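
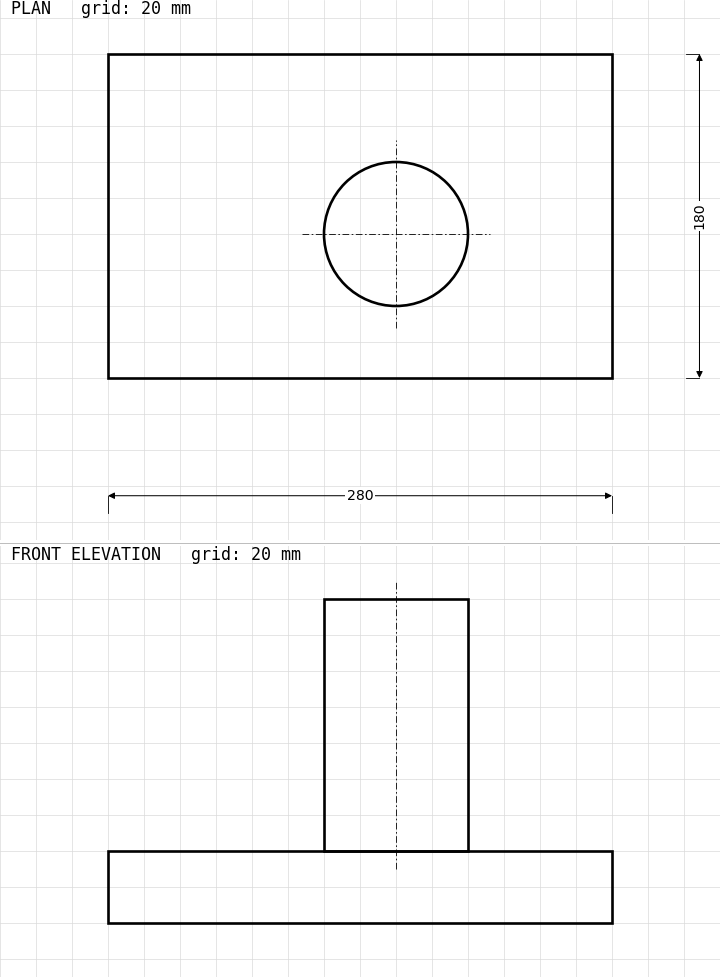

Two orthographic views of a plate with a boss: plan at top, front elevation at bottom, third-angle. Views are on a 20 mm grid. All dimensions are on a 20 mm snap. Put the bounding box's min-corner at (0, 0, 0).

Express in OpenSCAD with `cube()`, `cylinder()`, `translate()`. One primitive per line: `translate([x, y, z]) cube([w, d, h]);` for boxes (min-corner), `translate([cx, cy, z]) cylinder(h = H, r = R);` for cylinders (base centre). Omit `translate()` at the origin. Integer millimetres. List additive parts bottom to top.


cube([280, 180, 40]);
translate([160, 80, 40]) cylinder(h = 140, r = 40);


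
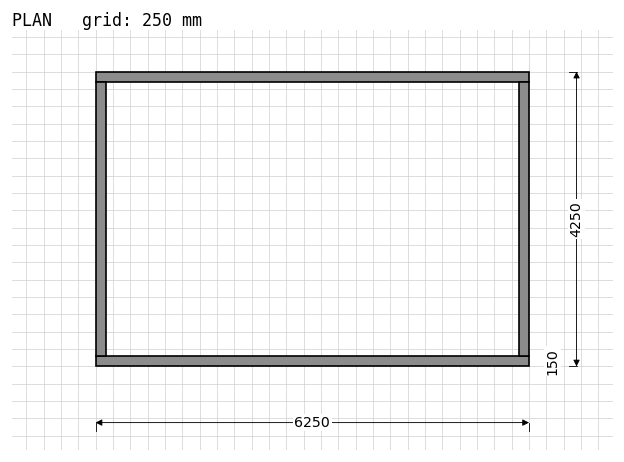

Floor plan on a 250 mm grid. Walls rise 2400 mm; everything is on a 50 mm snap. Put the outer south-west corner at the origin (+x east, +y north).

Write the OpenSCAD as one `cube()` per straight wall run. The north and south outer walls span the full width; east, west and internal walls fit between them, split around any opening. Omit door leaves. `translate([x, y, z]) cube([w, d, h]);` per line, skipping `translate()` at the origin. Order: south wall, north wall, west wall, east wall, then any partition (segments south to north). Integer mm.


cube([6250, 150, 2400]);
translate([0, 4100, 0]) cube([6250, 150, 2400]);
translate([0, 150, 0]) cube([150, 3950, 2400]);
translate([6100, 150, 0]) cube([150, 3950, 2400]);


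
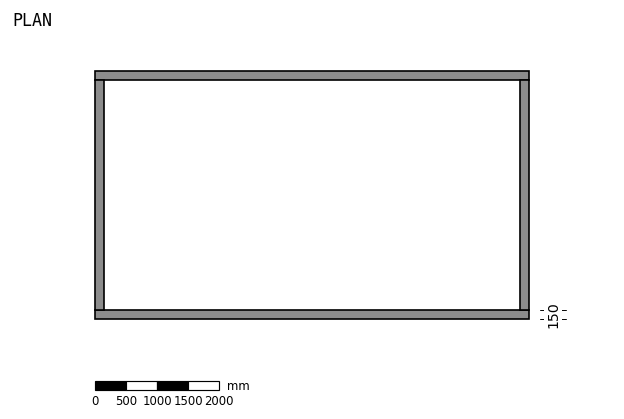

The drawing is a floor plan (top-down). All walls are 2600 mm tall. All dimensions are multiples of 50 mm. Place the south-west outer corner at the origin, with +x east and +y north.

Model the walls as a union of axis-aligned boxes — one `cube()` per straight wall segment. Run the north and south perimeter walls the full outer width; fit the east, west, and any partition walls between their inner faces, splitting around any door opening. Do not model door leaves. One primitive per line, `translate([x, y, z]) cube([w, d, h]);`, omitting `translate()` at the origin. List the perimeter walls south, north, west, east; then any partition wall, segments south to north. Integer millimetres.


cube([7000, 150, 2600]);
translate([0, 3850, 0]) cube([7000, 150, 2600]);
translate([0, 150, 0]) cube([150, 3700, 2600]);
translate([6850, 150, 0]) cube([150, 3700, 2600]);


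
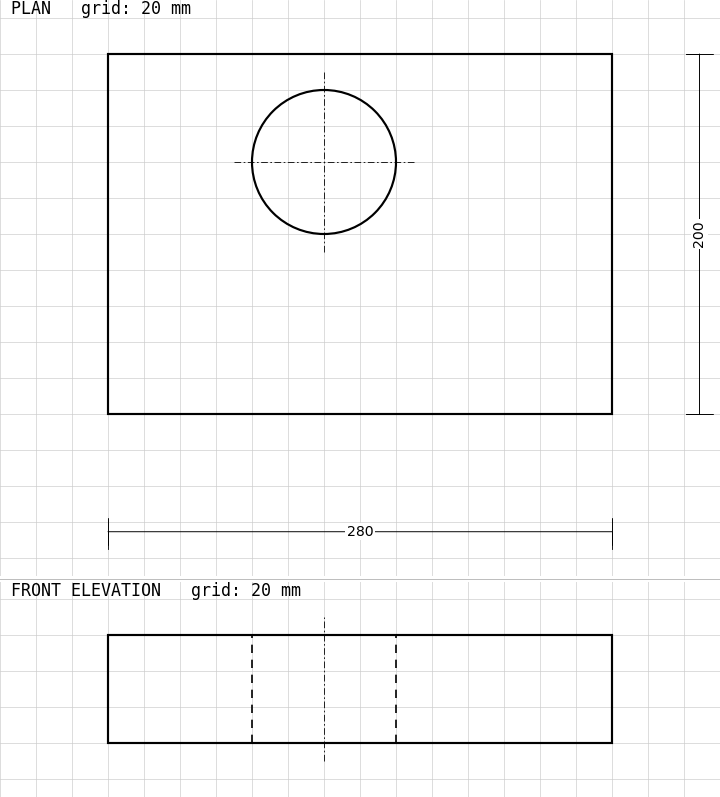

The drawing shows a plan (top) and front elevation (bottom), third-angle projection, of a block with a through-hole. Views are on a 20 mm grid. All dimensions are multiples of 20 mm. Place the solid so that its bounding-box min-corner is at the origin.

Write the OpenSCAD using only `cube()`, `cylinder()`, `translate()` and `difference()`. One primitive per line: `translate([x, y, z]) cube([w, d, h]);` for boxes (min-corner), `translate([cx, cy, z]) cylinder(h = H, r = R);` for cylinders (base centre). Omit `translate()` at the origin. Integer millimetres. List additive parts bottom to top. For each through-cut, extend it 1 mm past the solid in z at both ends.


difference() {
  cube([280, 200, 60]);
  translate([120, 140, -1]) cylinder(h = 62, r = 40);
}


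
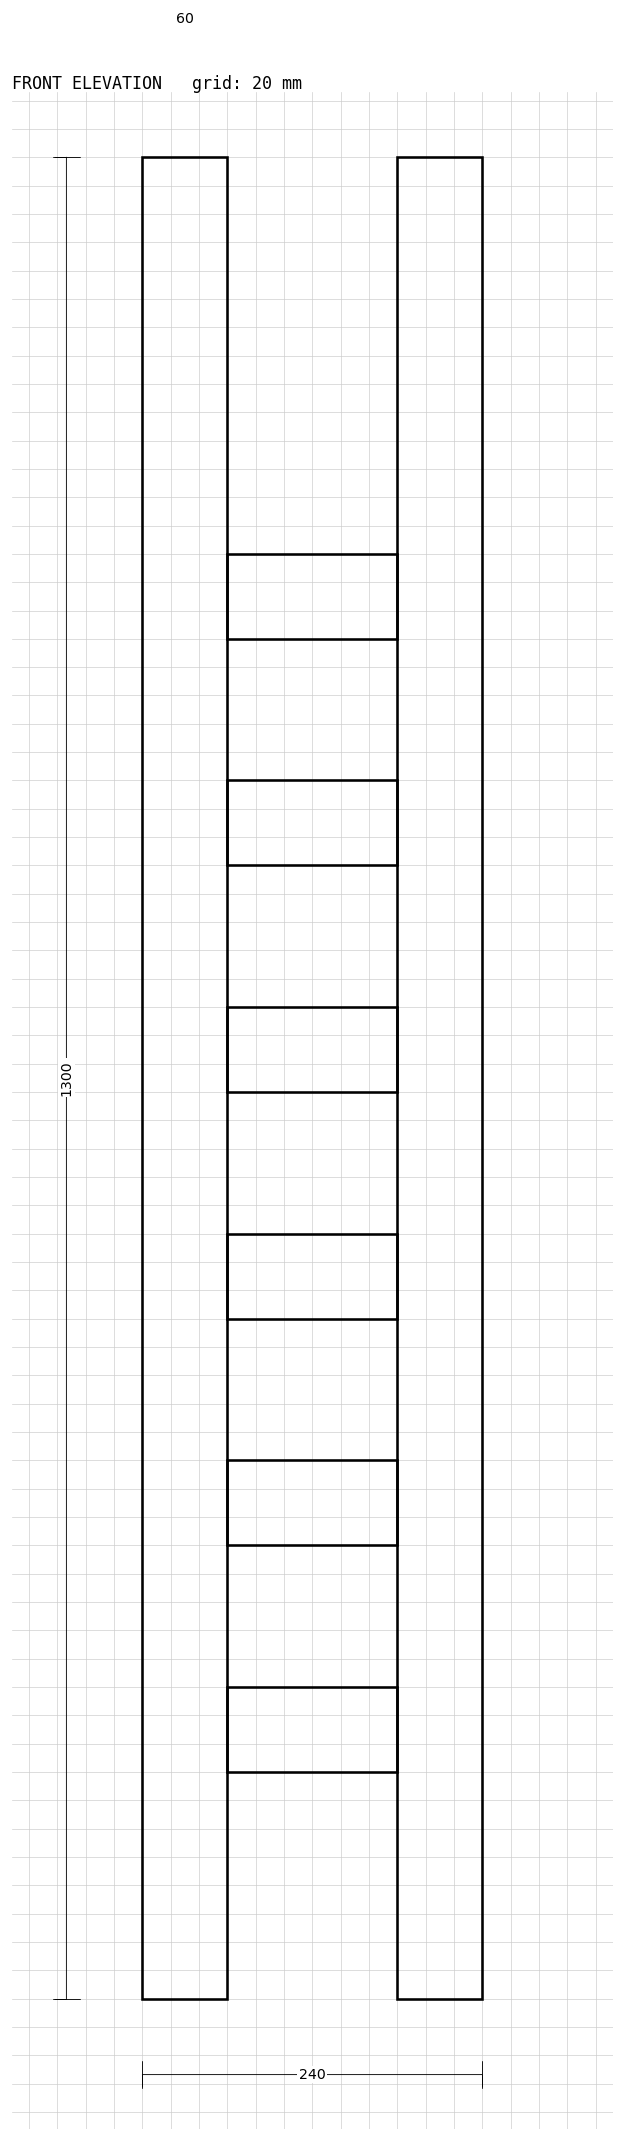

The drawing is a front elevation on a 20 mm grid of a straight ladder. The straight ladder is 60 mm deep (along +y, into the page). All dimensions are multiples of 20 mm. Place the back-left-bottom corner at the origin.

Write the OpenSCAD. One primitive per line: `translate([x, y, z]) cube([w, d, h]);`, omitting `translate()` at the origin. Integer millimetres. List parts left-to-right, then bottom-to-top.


cube([60, 60, 1300]);
translate([60, 0, 160]) cube([120, 60, 60]);
translate([60, 0, 320]) cube([120, 60, 60]);
translate([60, 0, 480]) cube([120, 60, 60]);
translate([60, 0, 640]) cube([120, 60, 60]);
translate([60, 0, 800]) cube([120, 60, 60]);
translate([60, 0, 960]) cube([120, 60, 60]);
translate([180, 0, 0]) cube([60, 60, 1300]);


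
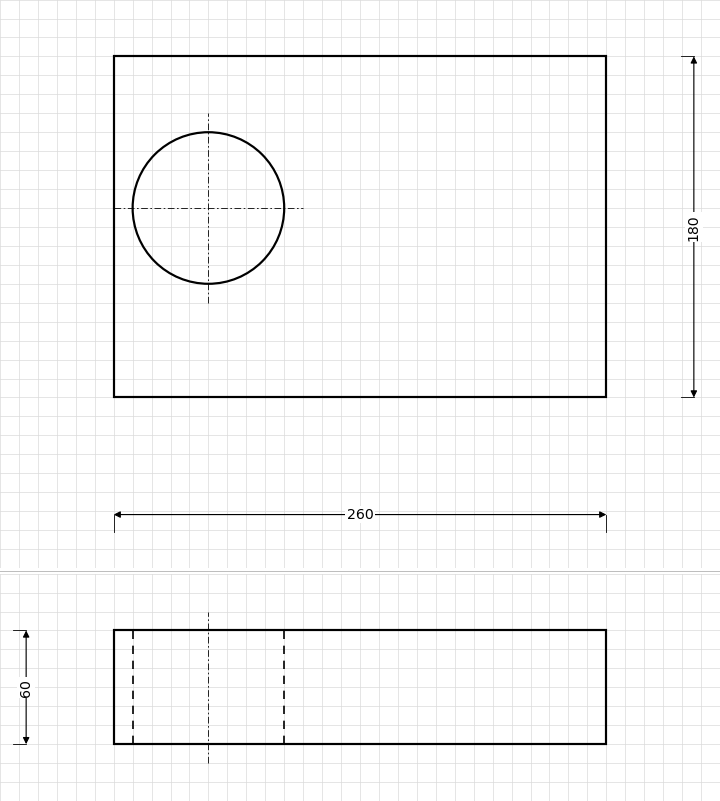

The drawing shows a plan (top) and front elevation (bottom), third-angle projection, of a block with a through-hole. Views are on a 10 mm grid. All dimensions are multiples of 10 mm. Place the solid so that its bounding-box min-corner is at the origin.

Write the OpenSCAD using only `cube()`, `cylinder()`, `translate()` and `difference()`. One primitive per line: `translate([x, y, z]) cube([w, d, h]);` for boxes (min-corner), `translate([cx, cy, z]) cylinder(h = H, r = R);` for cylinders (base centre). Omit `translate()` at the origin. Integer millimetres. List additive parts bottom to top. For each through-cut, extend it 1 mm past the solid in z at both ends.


difference() {
  cube([260, 180, 60]);
  translate([50, 100, -1]) cylinder(h = 62, r = 40);
}


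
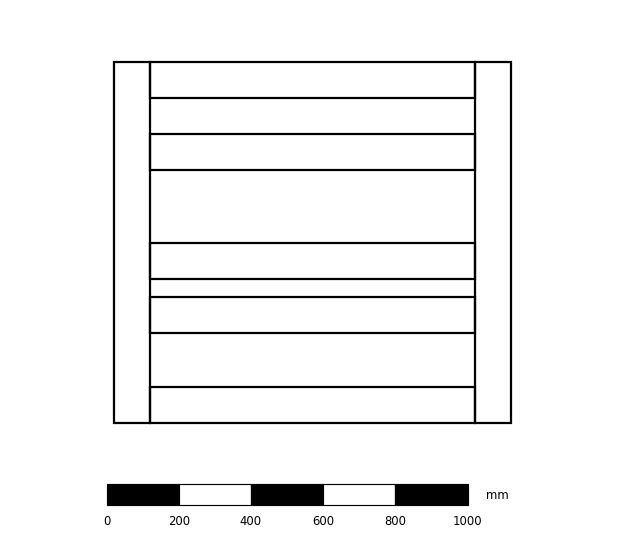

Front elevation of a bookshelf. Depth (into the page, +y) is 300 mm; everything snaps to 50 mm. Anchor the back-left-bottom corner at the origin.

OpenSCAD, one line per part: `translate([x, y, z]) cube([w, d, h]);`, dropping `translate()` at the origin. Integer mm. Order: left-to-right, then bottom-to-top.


cube([100, 300, 1000]);
translate([100, 0, 0]) cube([900, 300, 100]);
translate([100, 0, 250]) cube([900, 300, 100]);
translate([100, 0, 400]) cube([900, 300, 100]);
translate([100, 0, 700]) cube([900, 300, 100]);
translate([100, 0, 900]) cube([900, 300, 100]);
translate([1000, 0, 0]) cube([100, 300, 1000]);


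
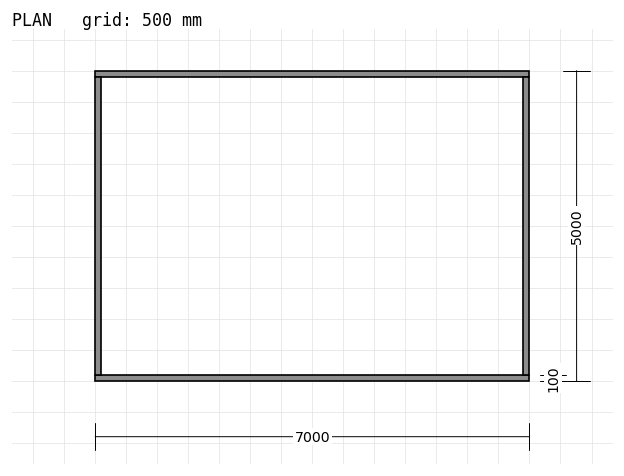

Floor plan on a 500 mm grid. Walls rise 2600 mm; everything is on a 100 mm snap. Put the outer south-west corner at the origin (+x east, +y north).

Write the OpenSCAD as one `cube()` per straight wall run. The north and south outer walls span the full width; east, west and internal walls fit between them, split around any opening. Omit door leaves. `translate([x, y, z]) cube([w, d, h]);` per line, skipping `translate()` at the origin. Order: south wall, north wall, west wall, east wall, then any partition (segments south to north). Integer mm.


cube([7000, 100, 2600]);
translate([0, 4900, 0]) cube([7000, 100, 2600]);
translate([0, 100, 0]) cube([100, 4800, 2600]);
translate([6900, 100, 0]) cube([100, 4800, 2600]);


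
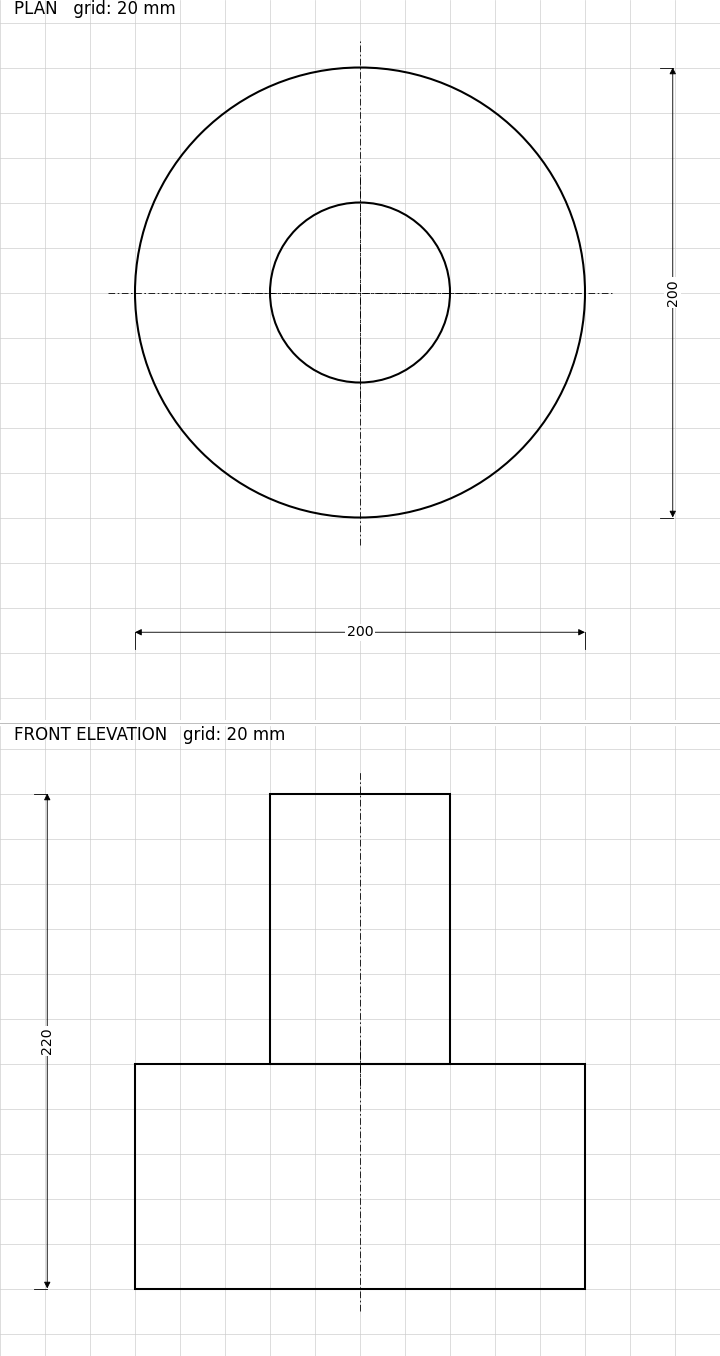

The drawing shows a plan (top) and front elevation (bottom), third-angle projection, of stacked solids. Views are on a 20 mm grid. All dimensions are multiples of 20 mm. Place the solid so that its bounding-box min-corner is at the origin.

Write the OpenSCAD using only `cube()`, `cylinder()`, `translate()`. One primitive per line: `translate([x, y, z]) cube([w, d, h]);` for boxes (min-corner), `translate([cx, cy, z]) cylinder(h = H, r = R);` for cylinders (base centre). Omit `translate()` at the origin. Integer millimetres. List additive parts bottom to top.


translate([100, 100, 0]) cylinder(h = 100, r = 100);
translate([100, 100, 100]) cylinder(h = 120, r = 40);


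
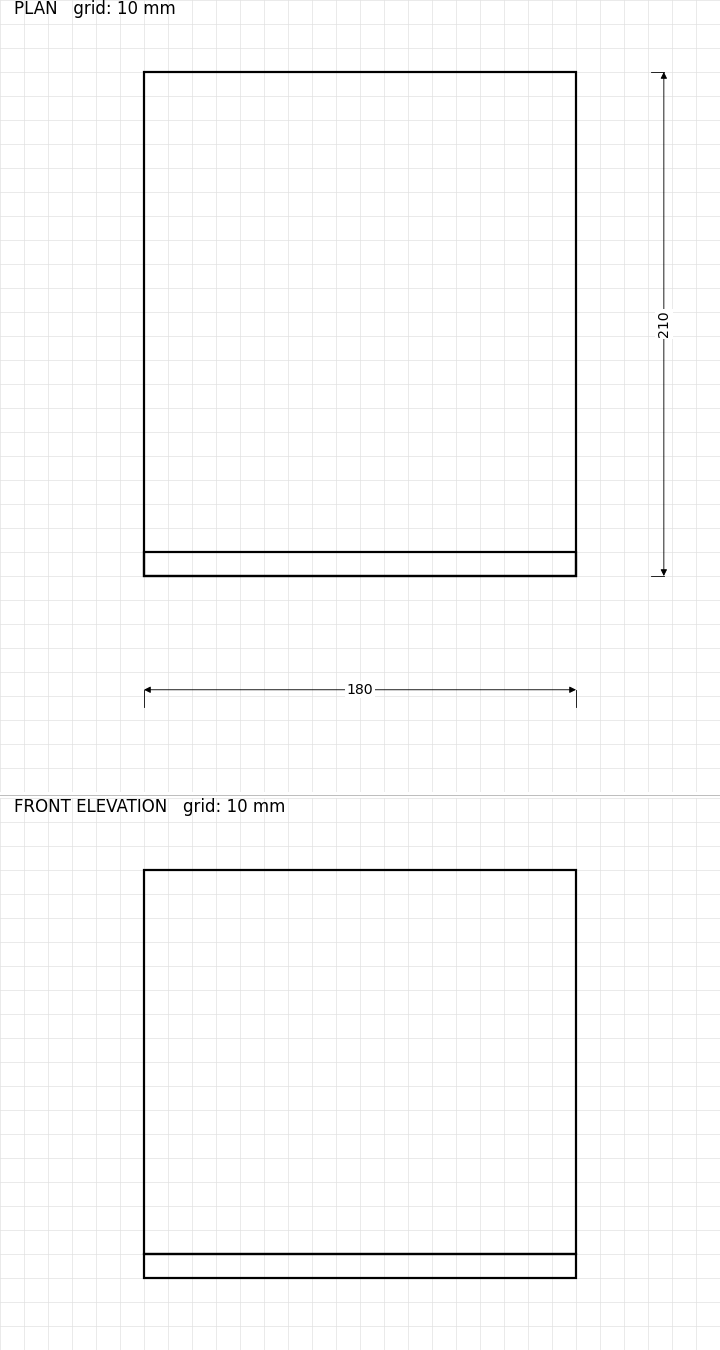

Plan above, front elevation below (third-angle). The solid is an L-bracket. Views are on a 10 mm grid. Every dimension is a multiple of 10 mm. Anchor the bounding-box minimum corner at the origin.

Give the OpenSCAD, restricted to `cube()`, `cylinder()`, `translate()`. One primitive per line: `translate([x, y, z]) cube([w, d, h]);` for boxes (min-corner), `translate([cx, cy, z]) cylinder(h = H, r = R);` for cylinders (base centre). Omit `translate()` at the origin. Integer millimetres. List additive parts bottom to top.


cube([180, 210, 10]);
translate([0, 0, 10]) cube([180, 10, 160]);


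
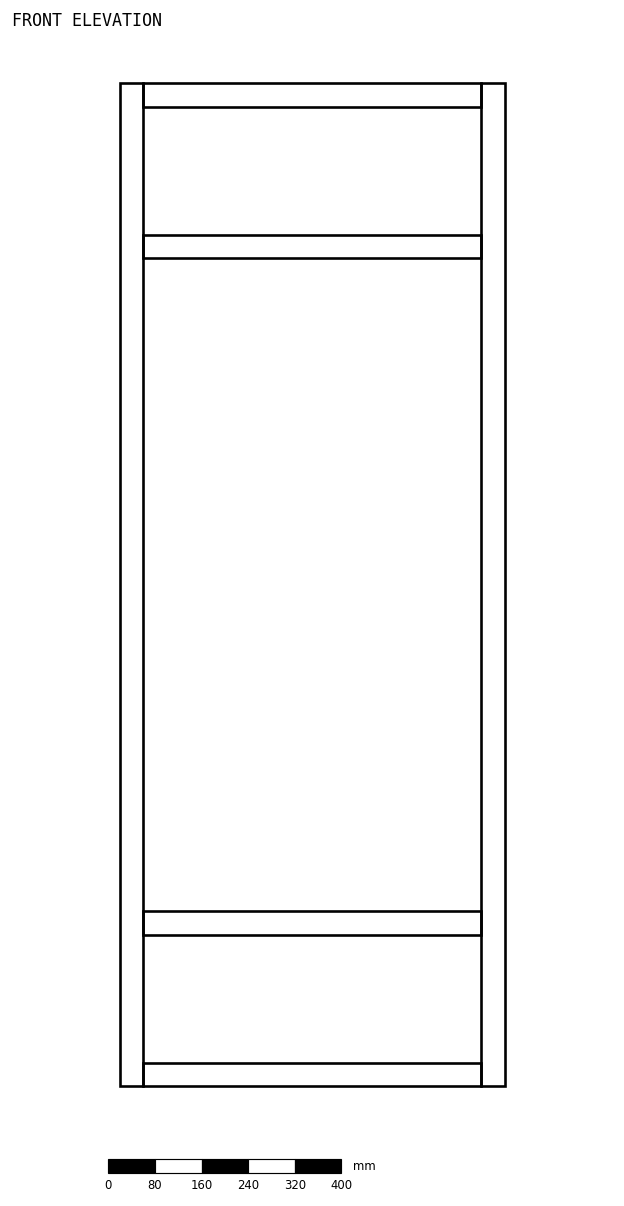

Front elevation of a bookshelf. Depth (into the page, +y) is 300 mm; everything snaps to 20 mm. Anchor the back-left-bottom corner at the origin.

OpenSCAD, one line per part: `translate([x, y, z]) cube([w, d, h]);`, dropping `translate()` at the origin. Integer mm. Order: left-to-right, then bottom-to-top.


cube([40, 300, 1720]);
translate([40, 0, 0]) cube([580, 300, 40]);
translate([40, 0, 260]) cube([580, 300, 40]);
translate([40, 0, 1420]) cube([580, 300, 40]);
translate([40, 0, 1680]) cube([580, 300, 40]);
translate([620, 0, 0]) cube([40, 300, 1720]);


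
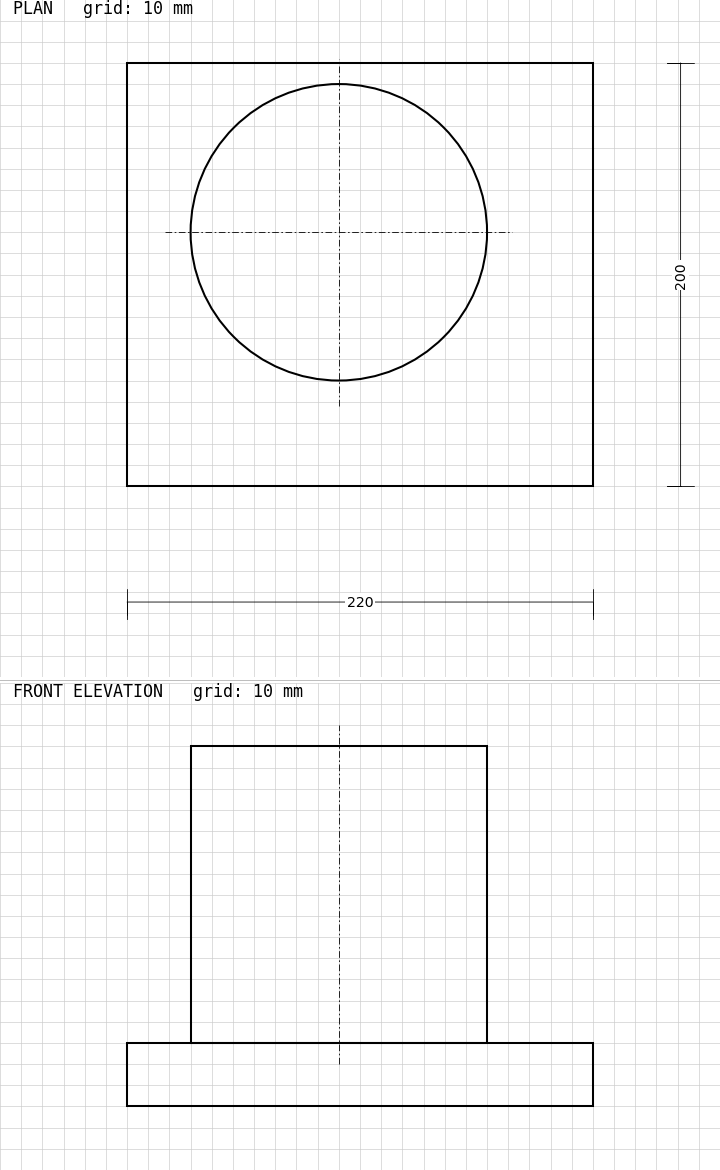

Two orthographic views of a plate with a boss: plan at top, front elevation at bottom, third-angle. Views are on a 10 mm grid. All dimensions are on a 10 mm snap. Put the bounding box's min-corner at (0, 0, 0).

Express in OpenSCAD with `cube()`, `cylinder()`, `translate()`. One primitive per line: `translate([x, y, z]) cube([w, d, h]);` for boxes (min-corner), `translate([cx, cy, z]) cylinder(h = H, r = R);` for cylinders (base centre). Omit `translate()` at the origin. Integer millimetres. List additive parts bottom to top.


cube([220, 200, 30]);
translate([100, 120, 30]) cylinder(h = 140, r = 70);


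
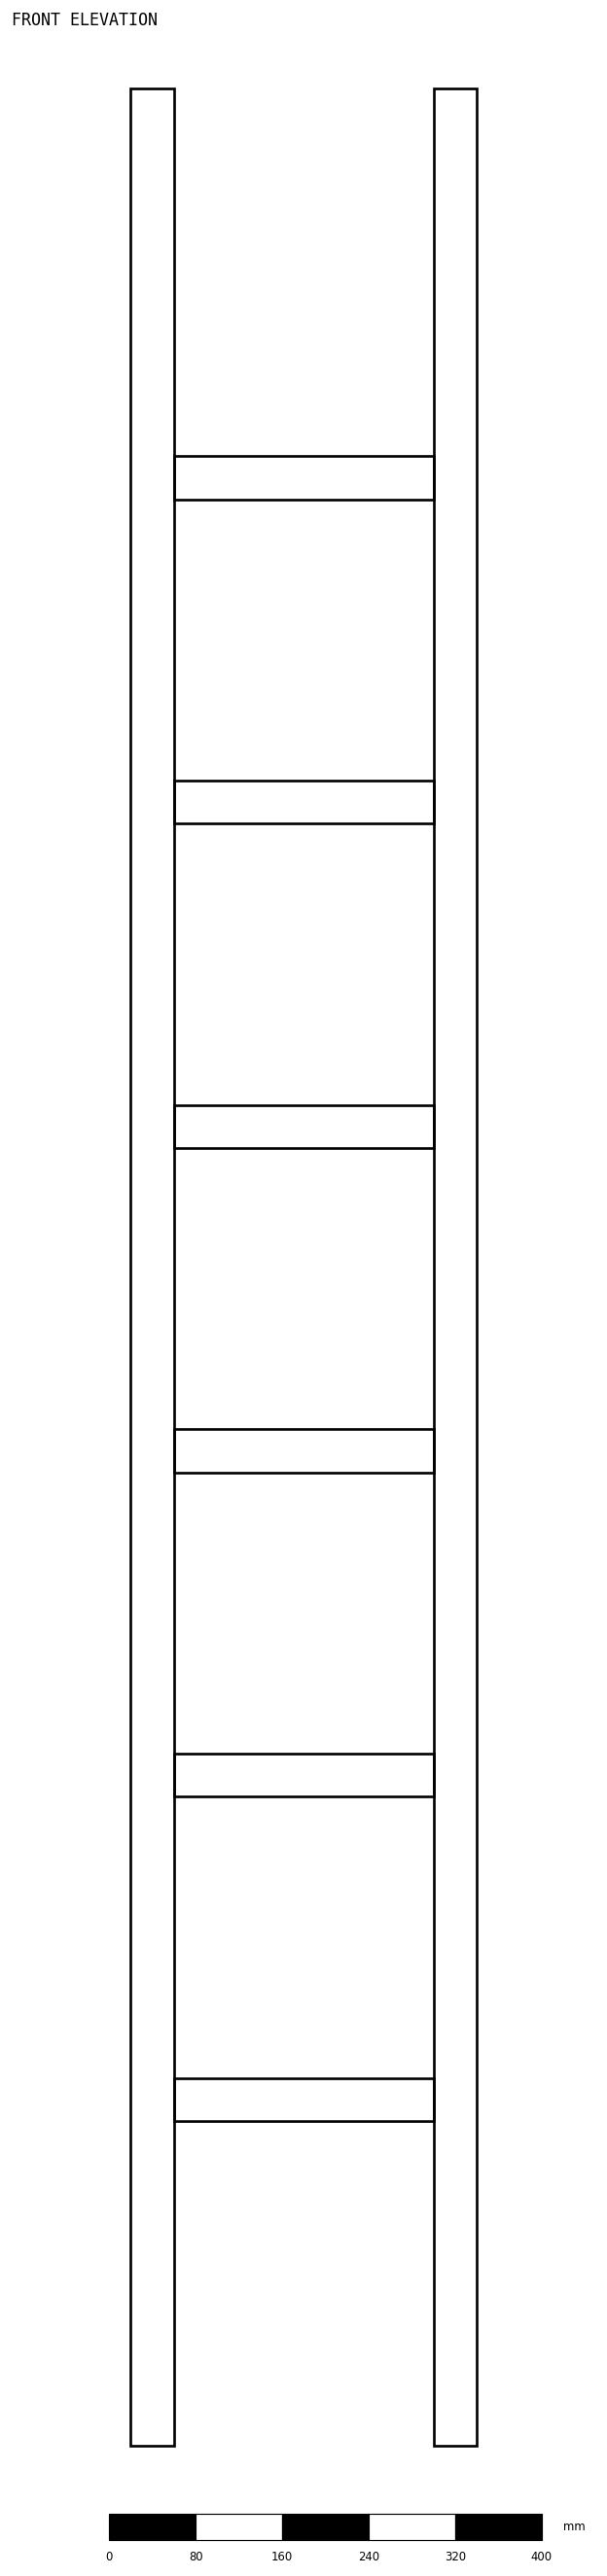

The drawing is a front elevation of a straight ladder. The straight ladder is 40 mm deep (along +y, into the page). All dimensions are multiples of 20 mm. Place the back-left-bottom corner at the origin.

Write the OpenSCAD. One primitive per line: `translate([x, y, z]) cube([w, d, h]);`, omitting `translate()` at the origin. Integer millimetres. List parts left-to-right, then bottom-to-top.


cube([40, 40, 2180]);
translate([40, 0, 300]) cube([240, 40, 40]);
translate([40, 0, 600]) cube([240, 40, 40]);
translate([40, 0, 900]) cube([240, 40, 40]);
translate([40, 0, 1200]) cube([240, 40, 40]);
translate([40, 0, 1500]) cube([240, 40, 40]);
translate([40, 0, 1800]) cube([240, 40, 40]);
translate([280, 0, 0]) cube([40, 40, 2180]);


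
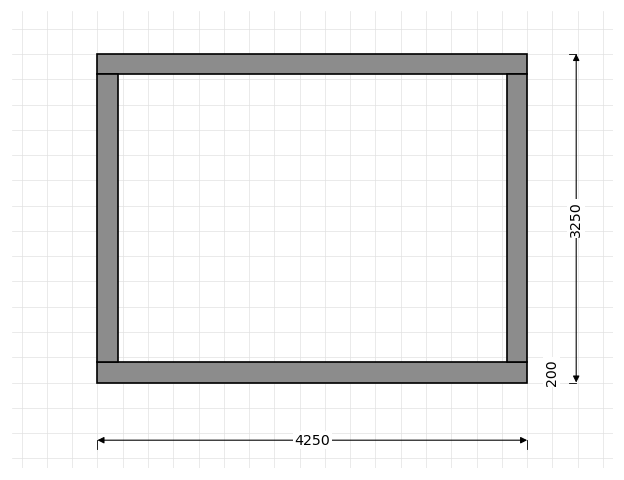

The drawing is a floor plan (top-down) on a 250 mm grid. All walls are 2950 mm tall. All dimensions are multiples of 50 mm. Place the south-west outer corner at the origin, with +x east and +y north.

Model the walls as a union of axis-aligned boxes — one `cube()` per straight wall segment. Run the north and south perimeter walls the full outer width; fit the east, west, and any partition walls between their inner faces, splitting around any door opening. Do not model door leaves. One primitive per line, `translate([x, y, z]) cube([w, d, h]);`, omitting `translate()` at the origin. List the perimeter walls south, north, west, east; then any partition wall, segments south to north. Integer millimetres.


cube([4250, 200, 2950]);
translate([0, 3050, 0]) cube([4250, 200, 2950]);
translate([0, 200, 0]) cube([200, 2850, 2950]);
translate([4050, 200, 0]) cube([200, 2850, 2950]);


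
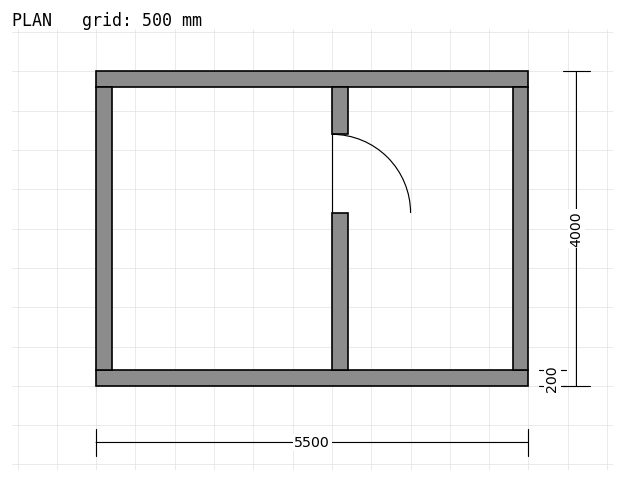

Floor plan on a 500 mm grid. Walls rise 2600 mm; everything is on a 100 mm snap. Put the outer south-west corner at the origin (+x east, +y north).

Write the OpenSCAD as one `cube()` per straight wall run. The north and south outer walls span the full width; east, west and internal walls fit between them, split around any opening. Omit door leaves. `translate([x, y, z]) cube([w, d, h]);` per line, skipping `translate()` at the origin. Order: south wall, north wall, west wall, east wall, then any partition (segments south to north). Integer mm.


cube([5500, 200, 2600]);
translate([0, 3800, 0]) cube([5500, 200, 2600]);
translate([0, 200, 0]) cube([200, 3600, 2600]);
translate([5300, 200, 0]) cube([200, 3600, 2600]);
translate([3000, 200, 0]) cube([200, 2000, 2600]);
translate([3000, 3200, 0]) cube([200, 600, 2600]);


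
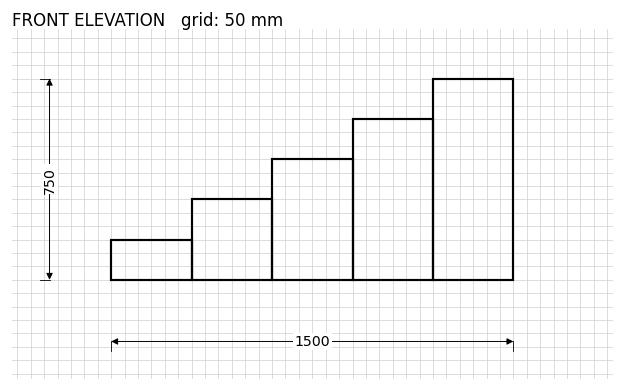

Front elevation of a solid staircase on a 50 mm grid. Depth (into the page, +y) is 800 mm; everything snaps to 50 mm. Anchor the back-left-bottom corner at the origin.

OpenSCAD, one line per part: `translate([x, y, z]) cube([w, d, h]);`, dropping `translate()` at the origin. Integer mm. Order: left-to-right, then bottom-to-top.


cube([300, 800, 150]);
translate([300, 0, 0]) cube([300, 800, 300]);
translate([600, 0, 0]) cube([300, 800, 450]);
translate([900, 0, 0]) cube([300, 800, 600]);
translate([1200, 0, 0]) cube([300, 800, 750]);


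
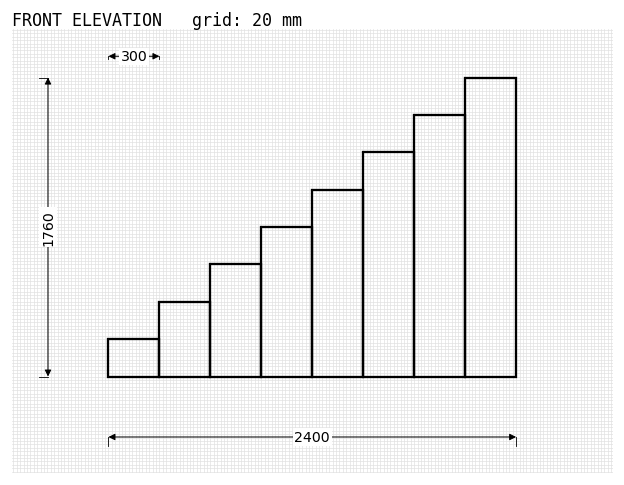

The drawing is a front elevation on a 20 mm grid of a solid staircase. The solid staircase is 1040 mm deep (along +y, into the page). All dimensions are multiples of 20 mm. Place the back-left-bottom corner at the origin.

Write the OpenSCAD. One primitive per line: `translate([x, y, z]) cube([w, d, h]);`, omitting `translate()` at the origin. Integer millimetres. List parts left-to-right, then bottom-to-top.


cube([300, 1040, 220]);
translate([300, 0, 0]) cube([300, 1040, 440]);
translate([600, 0, 0]) cube([300, 1040, 660]);
translate([900, 0, 0]) cube([300, 1040, 880]);
translate([1200, 0, 0]) cube([300, 1040, 1100]);
translate([1500, 0, 0]) cube([300, 1040, 1320]);
translate([1800, 0, 0]) cube([300, 1040, 1540]);
translate([2100, 0, 0]) cube([300, 1040, 1760]);


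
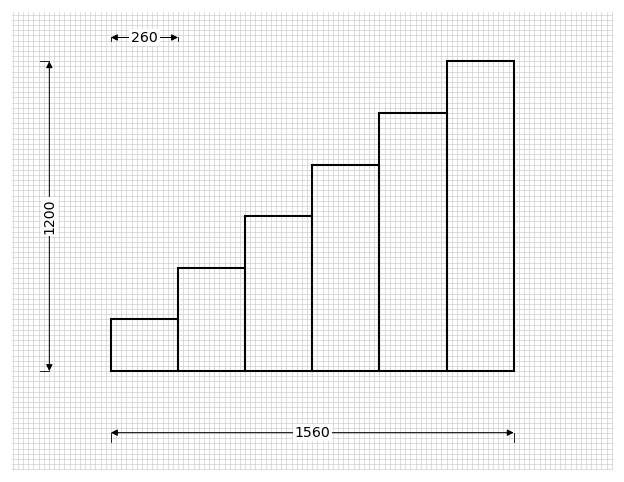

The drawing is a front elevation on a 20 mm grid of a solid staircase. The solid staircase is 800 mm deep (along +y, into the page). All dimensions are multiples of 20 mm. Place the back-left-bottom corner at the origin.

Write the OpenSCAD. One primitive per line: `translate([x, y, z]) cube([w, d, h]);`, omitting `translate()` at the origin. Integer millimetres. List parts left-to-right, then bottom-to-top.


cube([260, 800, 200]);
translate([260, 0, 0]) cube([260, 800, 400]);
translate([520, 0, 0]) cube([260, 800, 600]);
translate([780, 0, 0]) cube([260, 800, 800]);
translate([1040, 0, 0]) cube([260, 800, 1000]);
translate([1300, 0, 0]) cube([260, 800, 1200]);


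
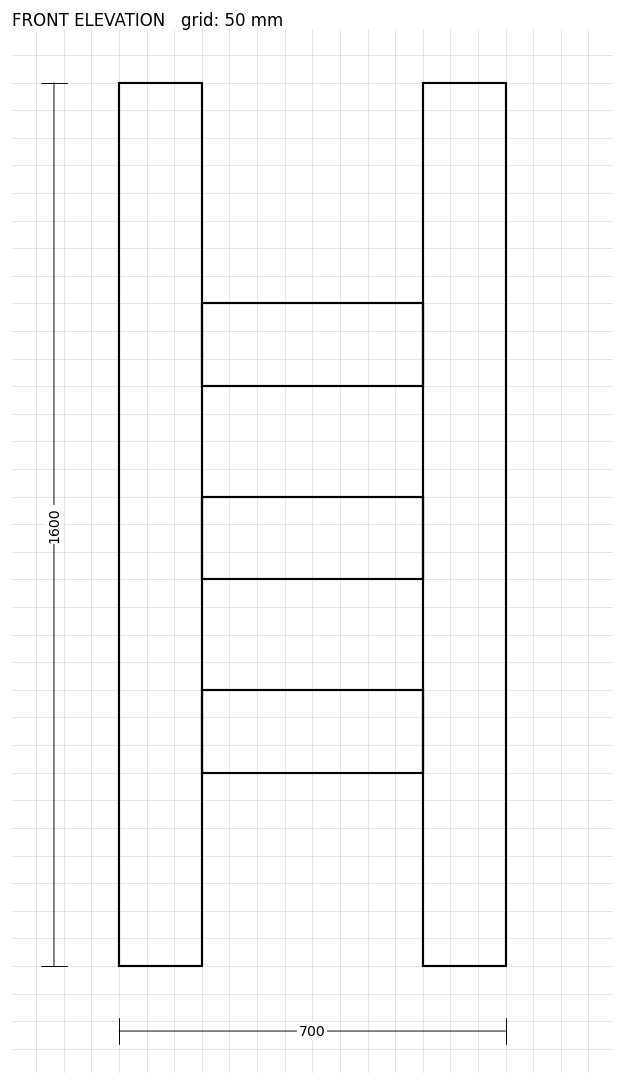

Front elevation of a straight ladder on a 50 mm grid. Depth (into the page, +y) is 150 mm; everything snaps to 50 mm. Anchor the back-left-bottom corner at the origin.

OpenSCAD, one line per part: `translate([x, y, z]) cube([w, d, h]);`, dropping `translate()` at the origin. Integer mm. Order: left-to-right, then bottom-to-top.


cube([150, 150, 1600]);
translate([150, 0, 350]) cube([400, 150, 150]);
translate([150, 0, 700]) cube([400, 150, 150]);
translate([150, 0, 1050]) cube([400, 150, 150]);
translate([550, 0, 0]) cube([150, 150, 1600]);


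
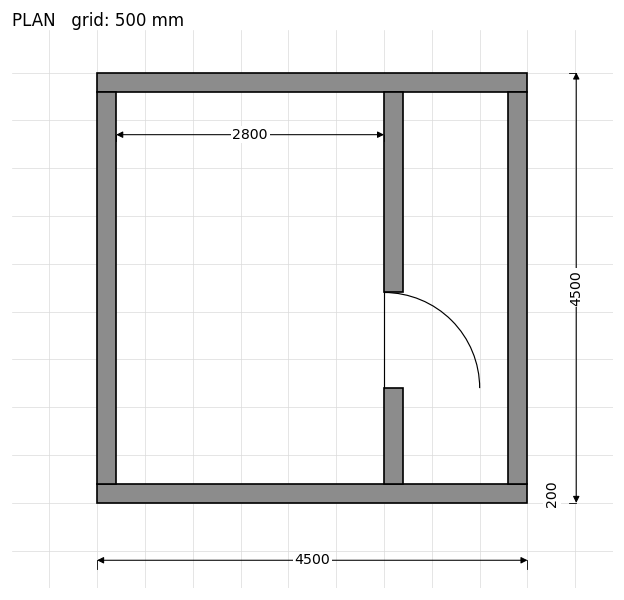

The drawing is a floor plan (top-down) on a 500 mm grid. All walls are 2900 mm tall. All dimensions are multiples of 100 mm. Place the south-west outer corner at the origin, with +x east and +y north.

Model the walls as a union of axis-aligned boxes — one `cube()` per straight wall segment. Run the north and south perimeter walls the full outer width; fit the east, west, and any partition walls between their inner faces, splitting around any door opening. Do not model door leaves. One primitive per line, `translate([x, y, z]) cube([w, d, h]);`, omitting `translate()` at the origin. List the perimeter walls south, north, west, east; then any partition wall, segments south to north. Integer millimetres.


cube([4500, 200, 2900]);
translate([0, 4300, 0]) cube([4500, 200, 2900]);
translate([0, 200, 0]) cube([200, 4100, 2900]);
translate([4300, 200, 0]) cube([200, 4100, 2900]);
translate([3000, 200, 0]) cube([200, 1000, 2900]);
translate([3000, 2200, 0]) cube([200, 2100, 2900]);


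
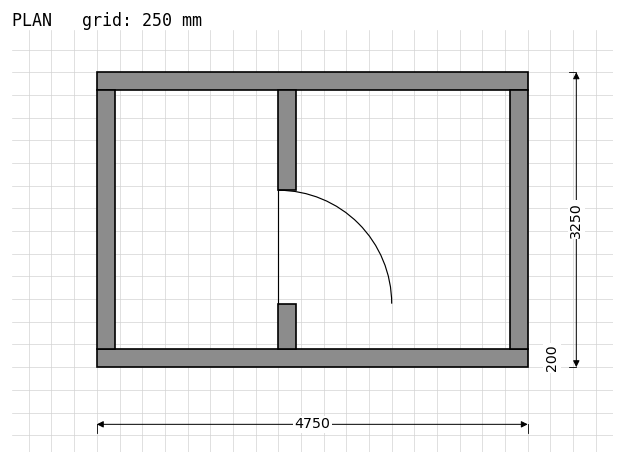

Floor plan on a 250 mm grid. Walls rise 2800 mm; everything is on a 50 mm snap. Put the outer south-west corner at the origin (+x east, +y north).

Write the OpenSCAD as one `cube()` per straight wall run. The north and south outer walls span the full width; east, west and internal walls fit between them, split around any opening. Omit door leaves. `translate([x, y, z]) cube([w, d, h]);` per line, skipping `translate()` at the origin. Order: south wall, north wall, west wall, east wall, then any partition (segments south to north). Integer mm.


cube([4750, 200, 2800]);
translate([0, 3050, 0]) cube([4750, 200, 2800]);
translate([0, 200, 0]) cube([200, 2850, 2800]);
translate([4550, 200, 0]) cube([200, 2850, 2800]);
translate([2000, 200, 0]) cube([200, 500, 2800]);
translate([2000, 1950, 0]) cube([200, 1100, 2800]);


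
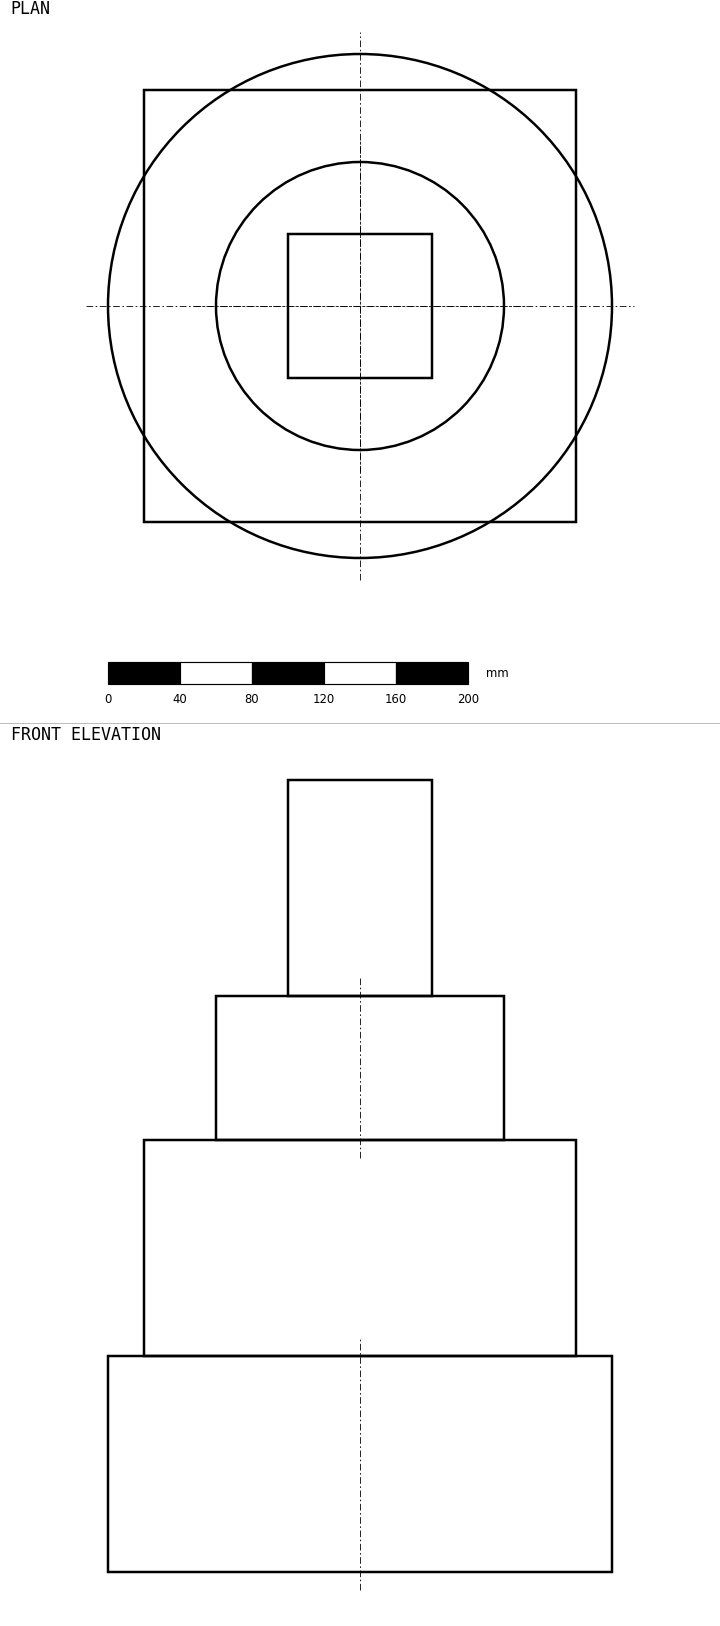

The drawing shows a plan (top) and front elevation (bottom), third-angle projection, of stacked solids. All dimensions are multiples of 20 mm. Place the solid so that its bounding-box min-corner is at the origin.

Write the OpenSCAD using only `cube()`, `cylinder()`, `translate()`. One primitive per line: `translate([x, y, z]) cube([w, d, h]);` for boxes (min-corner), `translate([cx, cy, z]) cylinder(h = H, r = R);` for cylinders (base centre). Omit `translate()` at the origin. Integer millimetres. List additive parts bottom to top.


translate([140, 140, 0]) cylinder(h = 120, r = 140);
translate([20, 20, 120]) cube([240, 240, 120]);
translate([140, 140, 240]) cylinder(h = 80, r = 80);
translate([100, 100, 320]) cube([80, 80, 120]);


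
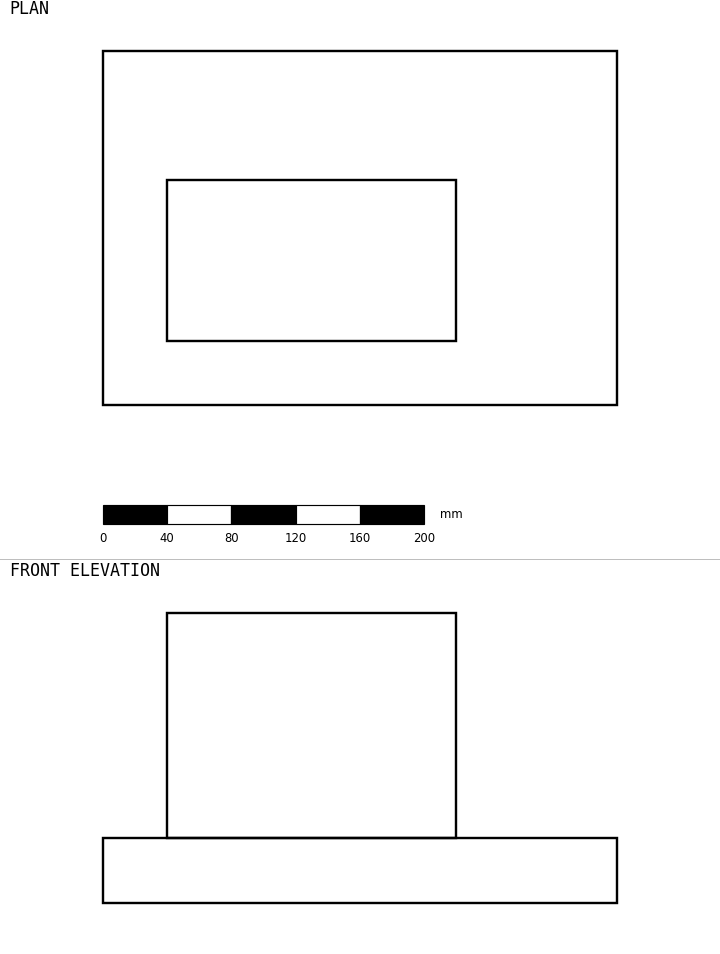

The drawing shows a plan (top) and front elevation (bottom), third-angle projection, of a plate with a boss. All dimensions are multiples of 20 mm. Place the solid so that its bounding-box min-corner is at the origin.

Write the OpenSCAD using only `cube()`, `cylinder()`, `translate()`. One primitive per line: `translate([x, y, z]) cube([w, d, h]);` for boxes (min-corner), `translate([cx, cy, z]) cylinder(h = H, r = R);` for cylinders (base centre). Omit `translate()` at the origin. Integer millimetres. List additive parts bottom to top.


cube([320, 220, 40]);
translate([40, 40, 40]) cube([180, 100, 140]);


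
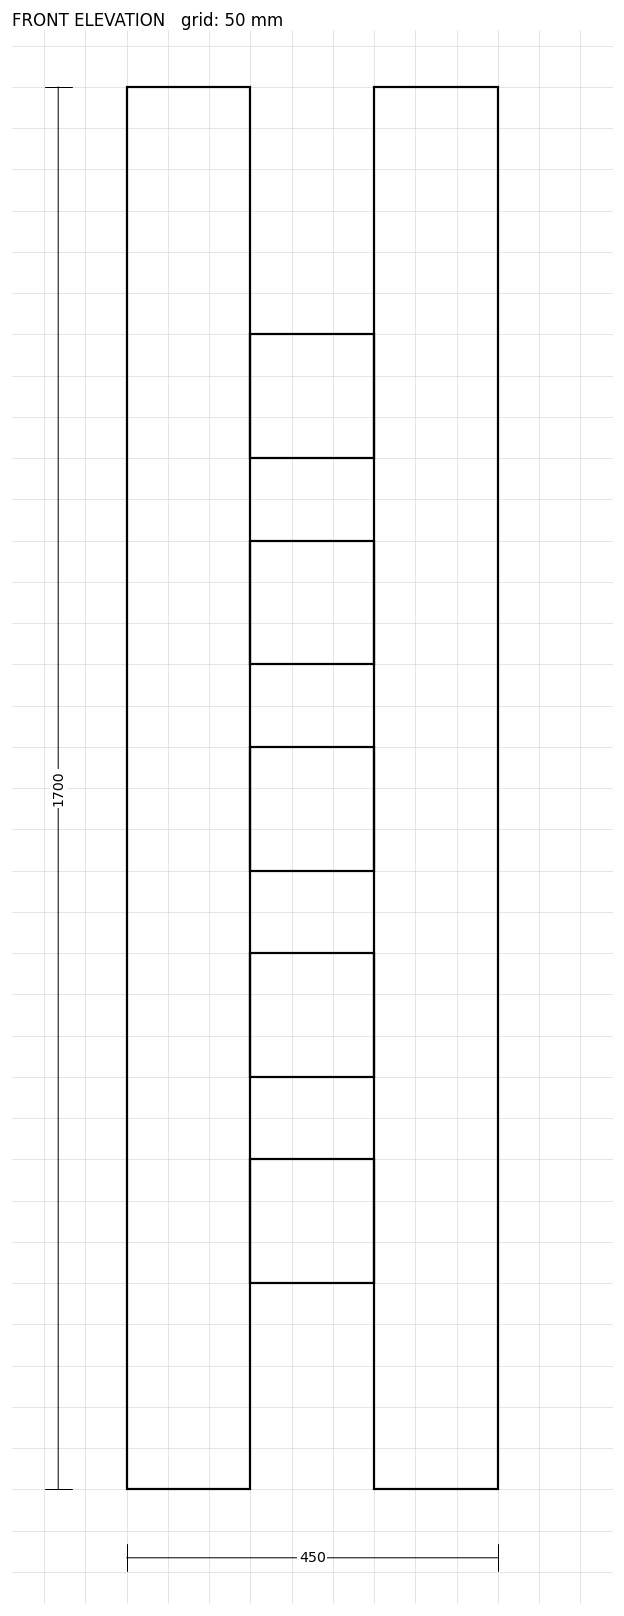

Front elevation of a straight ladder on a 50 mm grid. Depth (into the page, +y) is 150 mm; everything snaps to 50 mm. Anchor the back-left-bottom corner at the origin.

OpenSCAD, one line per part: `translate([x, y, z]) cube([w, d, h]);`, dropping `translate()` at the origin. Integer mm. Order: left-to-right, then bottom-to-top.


cube([150, 150, 1700]);
translate([150, 0, 250]) cube([150, 150, 150]);
translate([150, 0, 500]) cube([150, 150, 150]);
translate([150, 0, 750]) cube([150, 150, 150]);
translate([150, 0, 1000]) cube([150, 150, 150]);
translate([150, 0, 1250]) cube([150, 150, 150]);
translate([300, 0, 0]) cube([150, 150, 1700]);


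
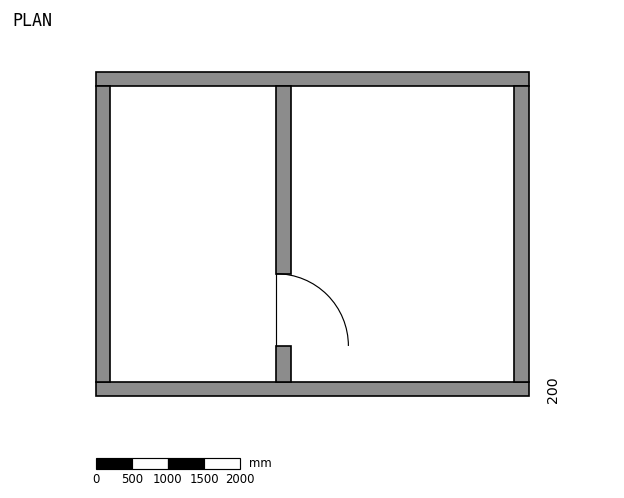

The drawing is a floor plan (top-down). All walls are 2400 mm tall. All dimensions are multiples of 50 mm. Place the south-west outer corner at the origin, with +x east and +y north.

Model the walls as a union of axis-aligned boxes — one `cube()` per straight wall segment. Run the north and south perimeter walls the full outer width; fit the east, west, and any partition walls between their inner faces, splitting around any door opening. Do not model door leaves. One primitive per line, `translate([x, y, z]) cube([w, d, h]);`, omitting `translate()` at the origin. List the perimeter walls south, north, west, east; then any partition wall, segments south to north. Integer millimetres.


cube([6000, 200, 2400]);
translate([0, 4300, 0]) cube([6000, 200, 2400]);
translate([0, 200, 0]) cube([200, 4100, 2400]);
translate([5800, 200, 0]) cube([200, 4100, 2400]);
translate([2500, 200, 0]) cube([200, 500, 2400]);
translate([2500, 1700, 0]) cube([200, 2600, 2400]);


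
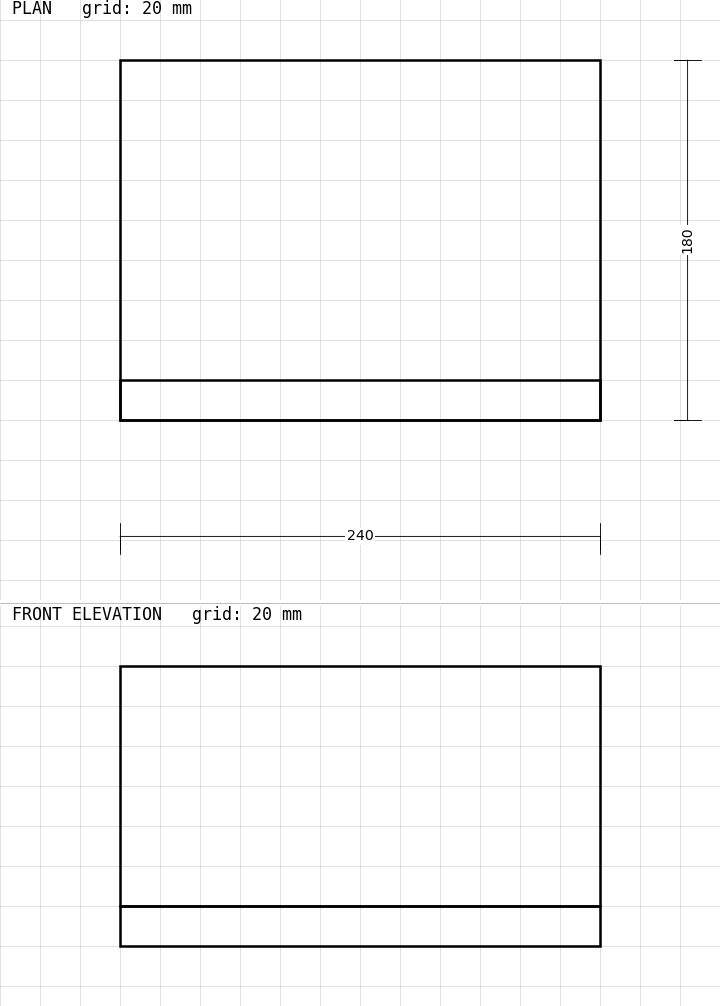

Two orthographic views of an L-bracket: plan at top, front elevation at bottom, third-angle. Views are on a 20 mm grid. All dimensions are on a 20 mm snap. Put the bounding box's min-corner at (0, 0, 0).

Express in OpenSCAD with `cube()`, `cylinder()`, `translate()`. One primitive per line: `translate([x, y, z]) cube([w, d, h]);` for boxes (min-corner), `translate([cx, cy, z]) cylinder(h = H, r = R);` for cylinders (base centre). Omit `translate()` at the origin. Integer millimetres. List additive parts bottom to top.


cube([240, 180, 20]);
translate([0, 0, 20]) cube([240, 20, 120]);


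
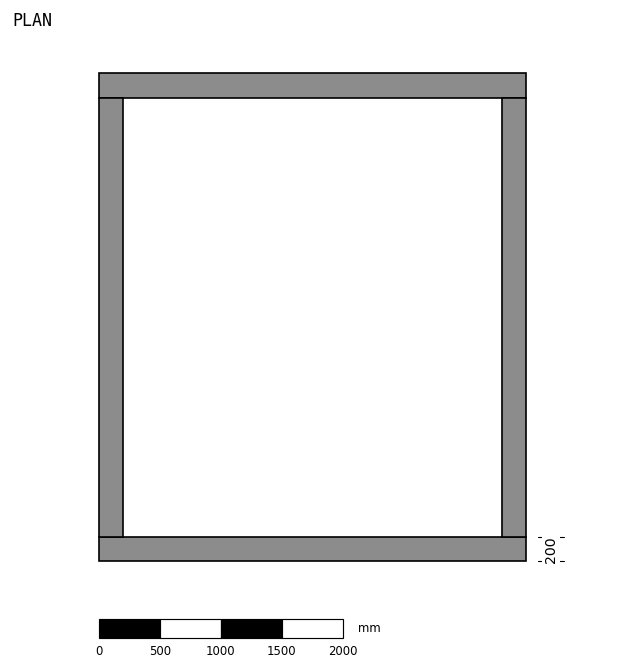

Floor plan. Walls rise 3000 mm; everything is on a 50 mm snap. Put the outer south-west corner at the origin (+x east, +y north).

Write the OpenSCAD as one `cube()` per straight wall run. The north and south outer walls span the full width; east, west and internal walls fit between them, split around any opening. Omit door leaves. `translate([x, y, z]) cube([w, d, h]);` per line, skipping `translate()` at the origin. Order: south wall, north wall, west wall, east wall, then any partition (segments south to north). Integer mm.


cube([3500, 200, 3000]);
translate([0, 3800, 0]) cube([3500, 200, 3000]);
translate([0, 200, 0]) cube([200, 3600, 3000]);
translate([3300, 200, 0]) cube([200, 3600, 3000]);


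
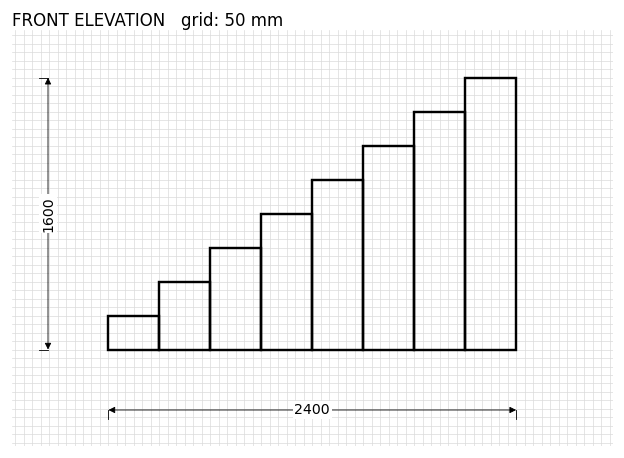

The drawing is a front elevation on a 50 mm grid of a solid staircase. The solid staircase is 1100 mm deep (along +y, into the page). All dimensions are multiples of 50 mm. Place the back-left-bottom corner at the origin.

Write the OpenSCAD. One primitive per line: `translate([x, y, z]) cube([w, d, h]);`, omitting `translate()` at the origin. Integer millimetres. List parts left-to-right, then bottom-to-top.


cube([300, 1100, 200]);
translate([300, 0, 0]) cube([300, 1100, 400]);
translate([600, 0, 0]) cube([300, 1100, 600]);
translate([900, 0, 0]) cube([300, 1100, 800]);
translate([1200, 0, 0]) cube([300, 1100, 1000]);
translate([1500, 0, 0]) cube([300, 1100, 1200]);
translate([1800, 0, 0]) cube([300, 1100, 1400]);
translate([2100, 0, 0]) cube([300, 1100, 1600]);


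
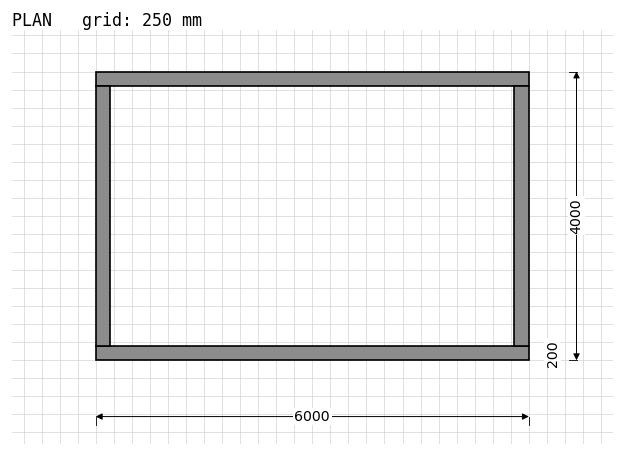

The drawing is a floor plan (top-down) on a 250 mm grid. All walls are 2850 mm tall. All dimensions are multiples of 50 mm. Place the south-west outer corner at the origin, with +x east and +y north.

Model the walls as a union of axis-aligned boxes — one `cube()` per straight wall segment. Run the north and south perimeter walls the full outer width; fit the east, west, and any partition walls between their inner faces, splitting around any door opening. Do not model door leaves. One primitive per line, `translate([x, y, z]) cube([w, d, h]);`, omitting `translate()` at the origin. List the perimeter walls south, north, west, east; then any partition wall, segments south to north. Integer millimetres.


cube([6000, 200, 2850]);
translate([0, 3800, 0]) cube([6000, 200, 2850]);
translate([0, 200, 0]) cube([200, 3600, 2850]);
translate([5800, 200, 0]) cube([200, 3600, 2850]);


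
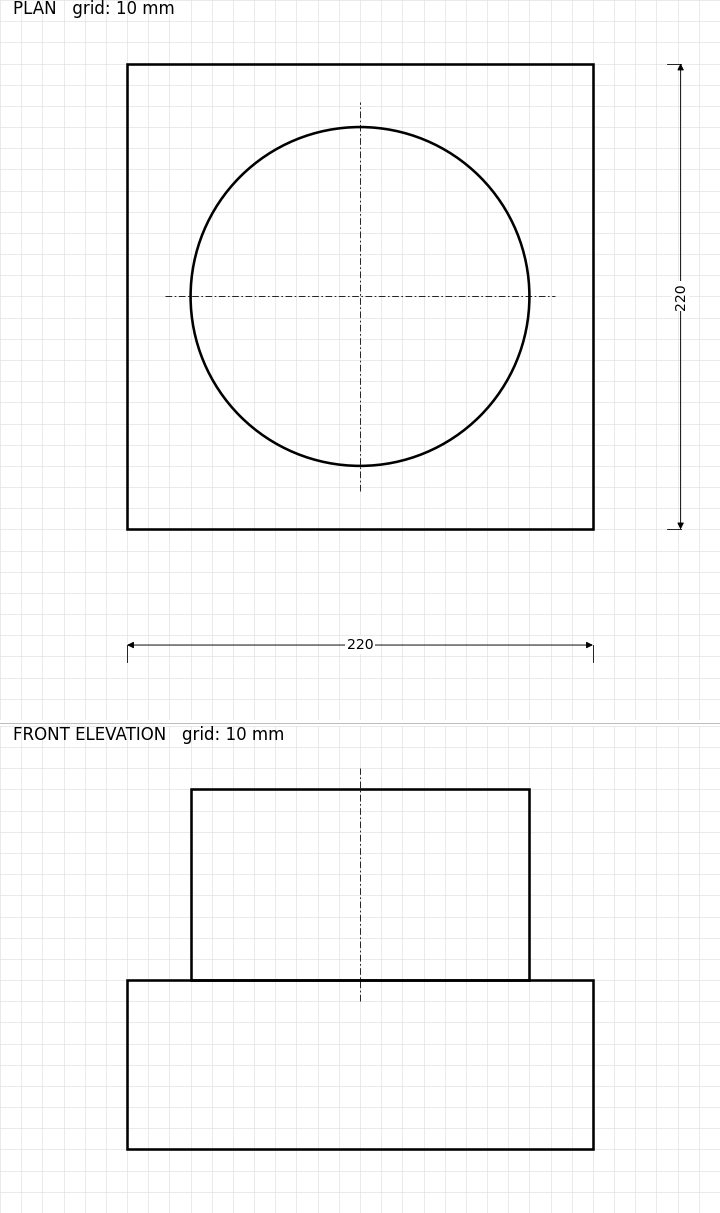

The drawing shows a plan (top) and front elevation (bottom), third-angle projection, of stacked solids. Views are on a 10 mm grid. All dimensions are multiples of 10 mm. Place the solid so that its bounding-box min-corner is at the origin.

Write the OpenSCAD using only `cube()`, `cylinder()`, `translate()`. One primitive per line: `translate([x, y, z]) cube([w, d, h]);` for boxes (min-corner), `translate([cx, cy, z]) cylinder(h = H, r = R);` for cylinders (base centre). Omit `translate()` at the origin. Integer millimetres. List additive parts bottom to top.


cube([220, 220, 80]);
translate([110, 110, 80]) cylinder(h = 90, r = 80);


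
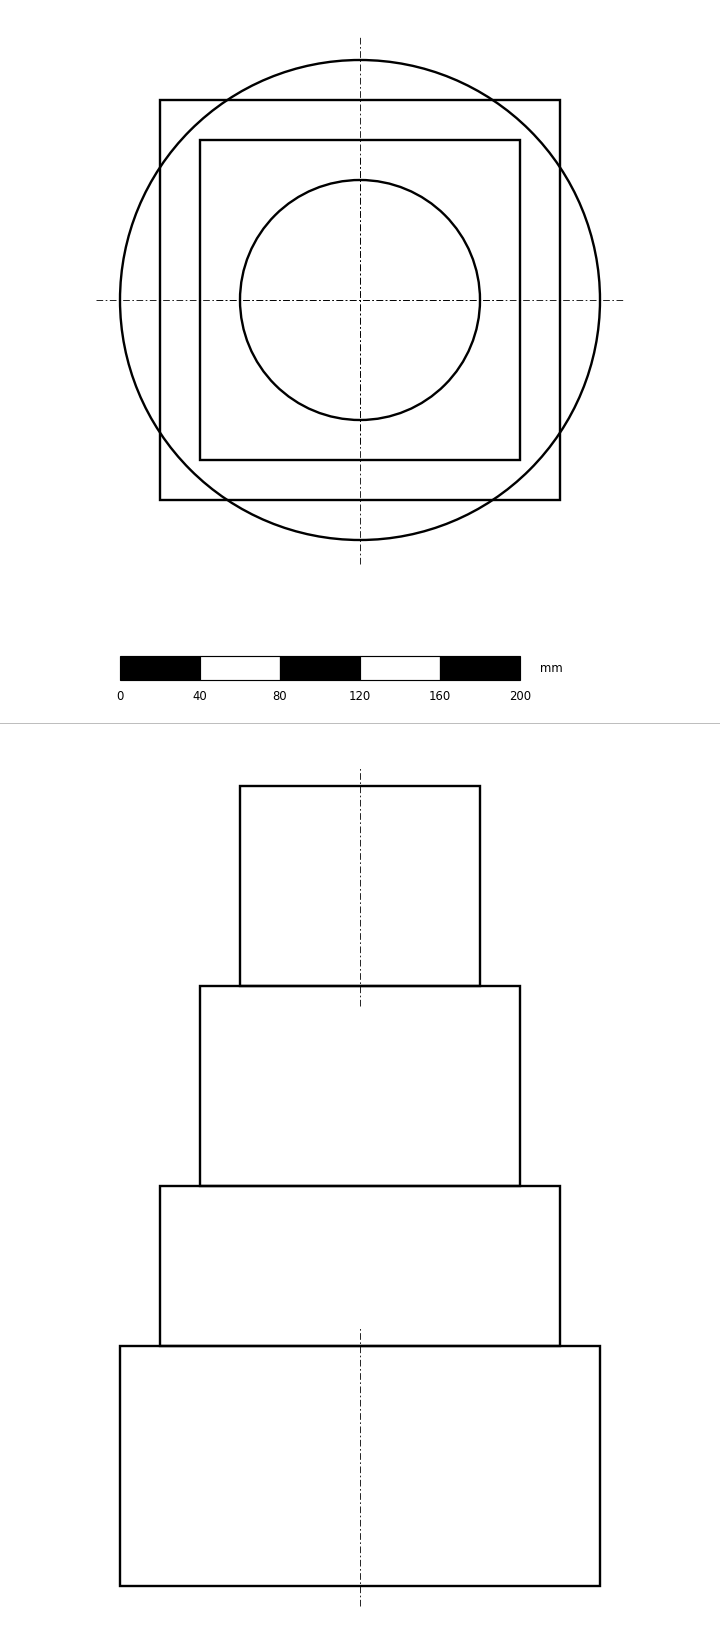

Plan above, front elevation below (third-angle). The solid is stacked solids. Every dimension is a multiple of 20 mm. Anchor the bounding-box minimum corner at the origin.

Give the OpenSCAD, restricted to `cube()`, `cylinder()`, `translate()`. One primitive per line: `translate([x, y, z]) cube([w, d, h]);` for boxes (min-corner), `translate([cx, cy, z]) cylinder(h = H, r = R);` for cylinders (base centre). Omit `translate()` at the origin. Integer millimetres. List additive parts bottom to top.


translate([120, 120, 0]) cylinder(h = 120, r = 120);
translate([20, 20, 120]) cube([200, 200, 80]);
translate([40, 40, 200]) cube([160, 160, 100]);
translate([120, 120, 300]) cylinder(h = 100, r = 60);


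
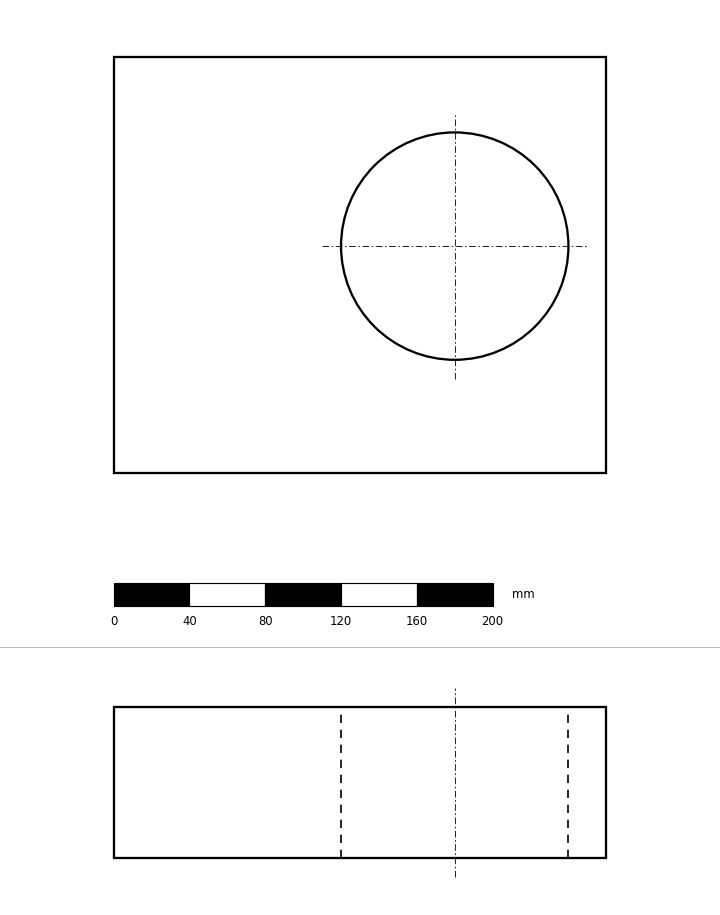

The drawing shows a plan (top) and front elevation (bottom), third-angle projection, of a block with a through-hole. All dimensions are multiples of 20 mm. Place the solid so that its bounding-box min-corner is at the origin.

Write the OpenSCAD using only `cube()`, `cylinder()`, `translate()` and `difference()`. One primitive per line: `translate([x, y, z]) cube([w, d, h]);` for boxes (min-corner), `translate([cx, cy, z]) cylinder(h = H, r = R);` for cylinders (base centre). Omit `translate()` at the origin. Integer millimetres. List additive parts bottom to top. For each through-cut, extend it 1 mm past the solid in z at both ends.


difference() {
  cube([260, 220, 80]);
  translate([180, 120, -1]) cylinder(h = 82, r = 60);
}


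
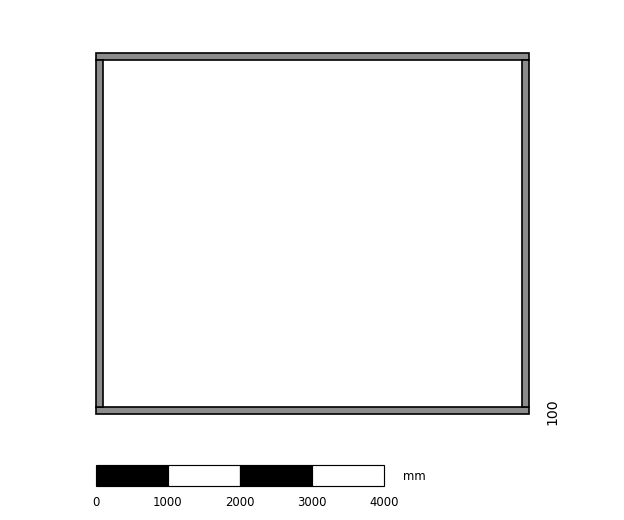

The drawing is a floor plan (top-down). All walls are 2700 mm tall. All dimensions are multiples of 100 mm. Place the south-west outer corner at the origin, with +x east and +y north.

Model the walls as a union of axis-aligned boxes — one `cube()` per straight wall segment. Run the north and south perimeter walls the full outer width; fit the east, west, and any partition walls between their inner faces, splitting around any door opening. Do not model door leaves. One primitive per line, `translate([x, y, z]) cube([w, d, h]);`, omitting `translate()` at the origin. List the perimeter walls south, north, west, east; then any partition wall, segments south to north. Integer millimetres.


cube([6000, 100, 2700]);
translate([0, 4900, 0]) cube([6000, 100, 2700]);
translate([0, 100, 0]) cube([100, 4800, 2700]);
translate([5900, 100, 0]) cube([100, 4800, 2700]);


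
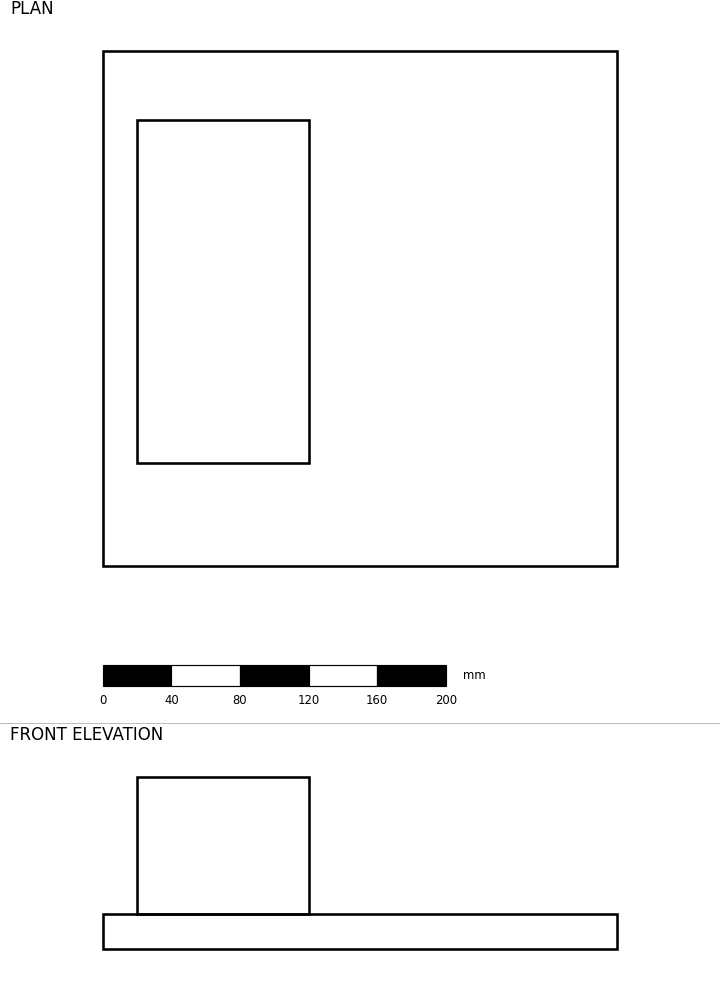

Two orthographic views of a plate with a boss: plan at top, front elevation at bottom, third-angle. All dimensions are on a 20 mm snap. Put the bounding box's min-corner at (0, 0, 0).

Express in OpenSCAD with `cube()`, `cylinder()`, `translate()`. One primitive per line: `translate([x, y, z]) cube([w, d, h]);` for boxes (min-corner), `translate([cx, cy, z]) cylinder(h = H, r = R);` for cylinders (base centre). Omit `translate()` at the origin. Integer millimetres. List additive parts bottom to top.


cube([300, 300, 20]);
translate([20, 60, 20]) cube([100, 200, 80]);


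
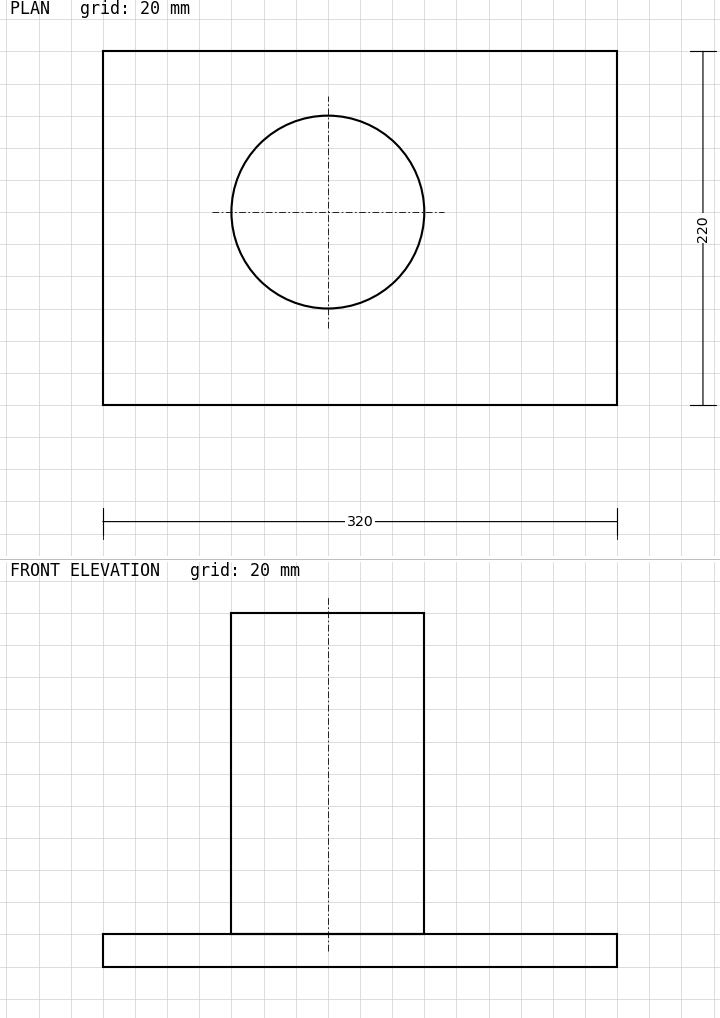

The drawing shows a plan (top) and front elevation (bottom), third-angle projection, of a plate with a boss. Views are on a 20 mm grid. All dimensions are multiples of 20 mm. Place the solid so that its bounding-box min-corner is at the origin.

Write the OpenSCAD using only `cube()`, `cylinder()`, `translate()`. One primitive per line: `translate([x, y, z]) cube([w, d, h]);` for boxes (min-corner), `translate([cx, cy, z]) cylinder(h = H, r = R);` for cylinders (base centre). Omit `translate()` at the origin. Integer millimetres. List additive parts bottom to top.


cube([320, 220, 20]);
translate([140, 120, 20]) cylinder(h = 200, r = 60);


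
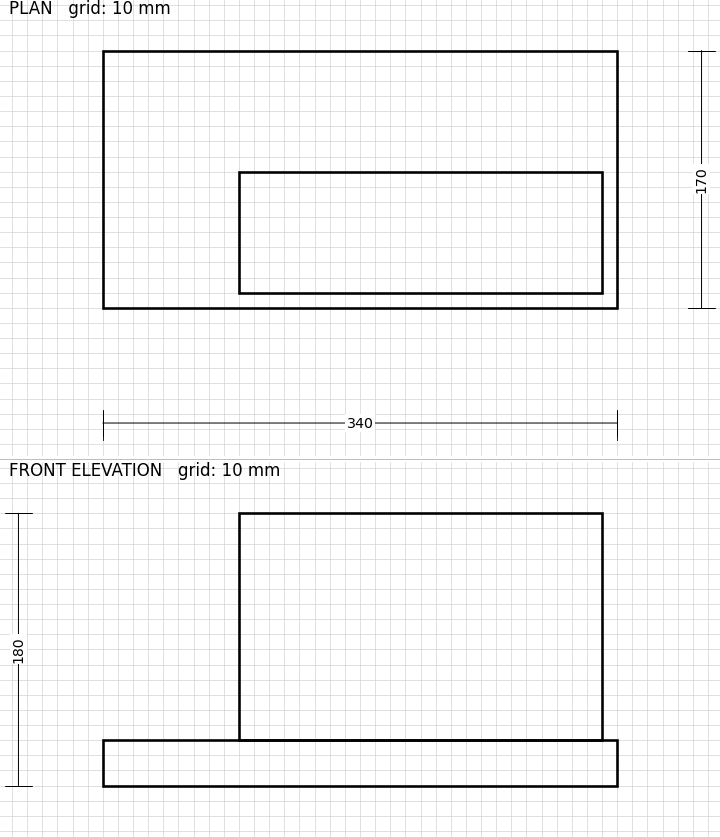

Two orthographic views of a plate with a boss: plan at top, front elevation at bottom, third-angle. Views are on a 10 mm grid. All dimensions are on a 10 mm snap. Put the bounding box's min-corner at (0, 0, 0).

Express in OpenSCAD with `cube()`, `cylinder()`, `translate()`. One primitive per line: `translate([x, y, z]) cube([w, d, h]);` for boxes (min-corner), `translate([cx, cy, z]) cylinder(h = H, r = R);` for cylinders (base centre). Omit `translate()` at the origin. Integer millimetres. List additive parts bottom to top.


cube([340, 170, 30]);
translate([90, 10, 30]) cube([240, 80, 150]);
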